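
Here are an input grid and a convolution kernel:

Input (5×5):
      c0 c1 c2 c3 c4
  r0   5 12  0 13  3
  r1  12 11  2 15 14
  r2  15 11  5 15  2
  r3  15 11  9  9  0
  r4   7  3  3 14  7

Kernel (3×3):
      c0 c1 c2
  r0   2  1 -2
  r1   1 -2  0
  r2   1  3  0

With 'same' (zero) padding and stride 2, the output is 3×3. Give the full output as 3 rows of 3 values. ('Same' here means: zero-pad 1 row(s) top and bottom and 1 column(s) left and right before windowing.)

Output[0,0]: The receptive field on the zero-padded input at this output position is [0 0 0 / 0 5 12 / 0 12 11]. Elementwise product with the kernel and sum: 0·2 + 0·1 + 0·-2 + 0·1 + 5·-2 + 0·1 + 12·3.
Output[0,1]: The receptive field on the zero-padded input at this output position is [0 0 0 / 12 0 13 / 11 2 15]. Elementwise product with the kernel and sum: 0·2 + 0·1 + 0·-2 + 12·1 + 0·-2 + 11·1 + 2·3.

26 29 64
5 33 64
-21 10 18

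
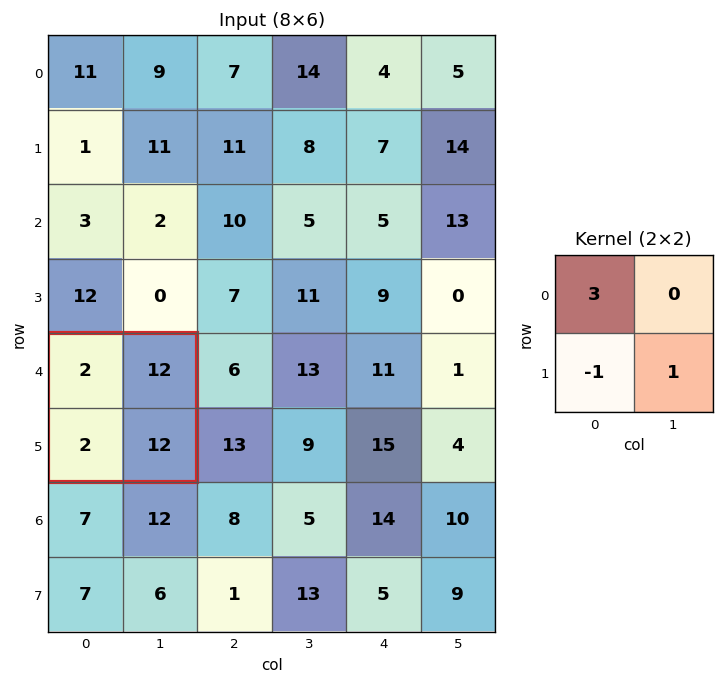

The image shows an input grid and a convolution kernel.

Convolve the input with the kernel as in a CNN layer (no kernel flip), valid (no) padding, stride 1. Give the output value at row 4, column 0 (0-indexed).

16

The receptive field on the input at this output position is [2 12 / 2 12]. Elementwise product with the kernel and sum: 2·3 + 2·-1 + 12·1.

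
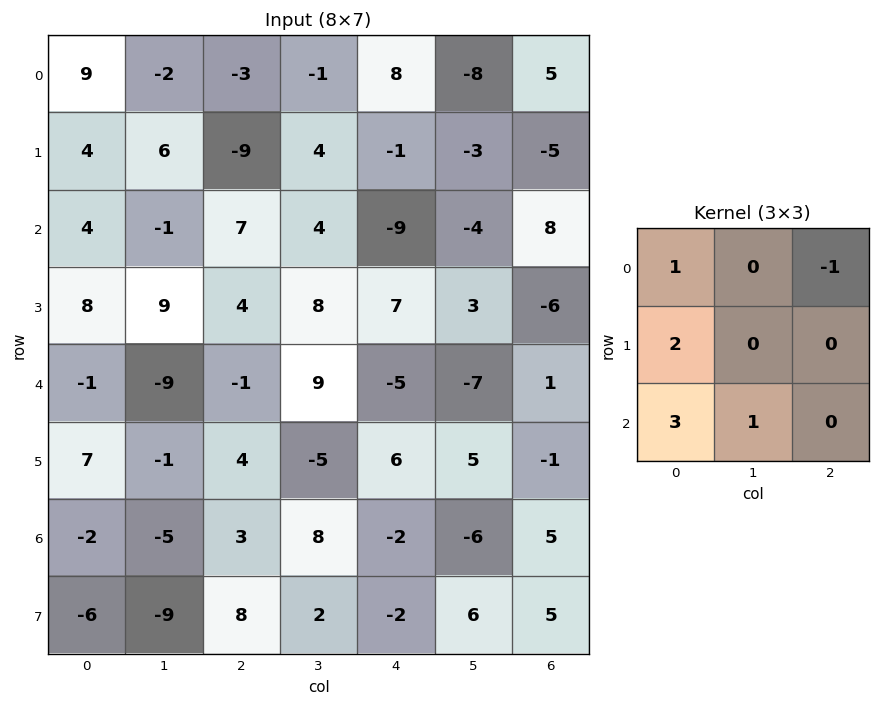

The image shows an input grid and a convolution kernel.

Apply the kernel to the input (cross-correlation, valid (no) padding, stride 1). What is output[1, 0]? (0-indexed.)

54

The receptive field on the input at this output position is [4 6 -9 / 4 -1 7 / 8 9 4]. Elementwise product with the kernel and sum: 4·1 + -9·-1 + 4·2 + 8·3 + 9·1.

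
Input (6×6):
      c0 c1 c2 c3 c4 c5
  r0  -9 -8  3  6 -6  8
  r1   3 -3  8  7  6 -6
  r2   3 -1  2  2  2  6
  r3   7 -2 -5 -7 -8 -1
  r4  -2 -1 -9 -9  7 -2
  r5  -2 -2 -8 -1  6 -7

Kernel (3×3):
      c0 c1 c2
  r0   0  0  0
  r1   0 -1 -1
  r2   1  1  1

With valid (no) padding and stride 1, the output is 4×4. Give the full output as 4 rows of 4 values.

Output[0,0]: The receptive field on the input at this output position is [-9 -8 3 / 3 -3 8 / 3 -1 2]. Elementwise product with the kernel and sum: -3·-1 + 8·-1 + 3·1 + -1·1 + 2·1.
Output[0,1]: The receptive field on the input at this output position is [-8 3 6 / -3 8 7 / -1 2 2]. Elementwise product with the kernel and sum: 8·-1 + 7·-1 + -1·1 + 2·1 + 2·1.

-1 -12 -7 10
-1 -18 -24 -24
-5 -7 4 5
-2 7 -1 -7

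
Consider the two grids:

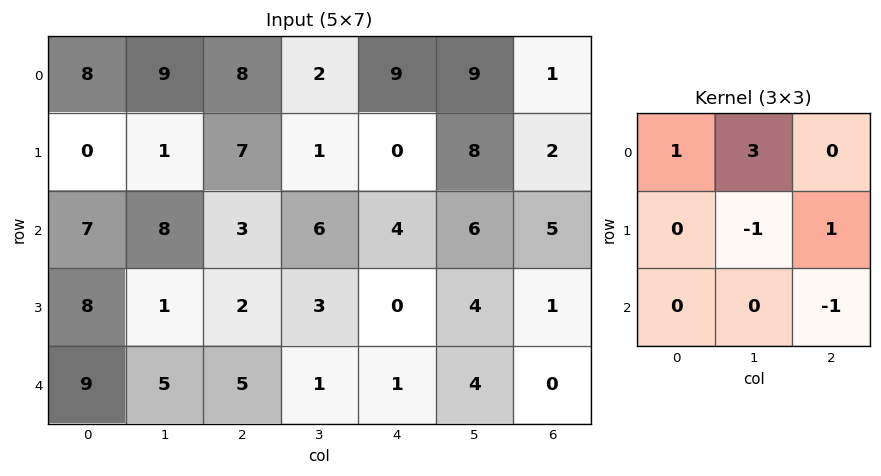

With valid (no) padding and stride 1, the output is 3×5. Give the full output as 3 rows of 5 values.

Output[0,0]: The receptive field on the input at this output position is [8 9 8 / 0 1 7 / 7 8 3]. Elementwise product with the kernel and sum: 8·1 + 9·3 + 1·-1 + 7·1 + 3·-1.
Output[0,1]: The receptive field on the input at this output position is [9 8 2 / 1 7 1 / 8 3 6]. Elementwise product with the kernel and sum: 9·1 + 8·3 + 7·-1 + 1·1 + 6·-1.

38 21 9 31 25
-4 22 8 -1 22
27 17 17 18 19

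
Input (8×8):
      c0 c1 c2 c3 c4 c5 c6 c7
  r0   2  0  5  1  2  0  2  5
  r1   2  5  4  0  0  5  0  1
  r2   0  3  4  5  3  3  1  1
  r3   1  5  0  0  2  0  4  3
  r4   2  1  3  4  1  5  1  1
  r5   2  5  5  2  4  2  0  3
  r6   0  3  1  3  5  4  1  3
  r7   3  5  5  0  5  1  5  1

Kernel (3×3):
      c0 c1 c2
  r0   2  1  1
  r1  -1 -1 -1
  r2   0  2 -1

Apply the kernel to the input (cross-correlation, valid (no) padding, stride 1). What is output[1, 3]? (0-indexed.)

-2

The receptive field on the input at this output position is [0 0 5 / 5 3 3 / 0 2 0]. Elementwise product with the kernel and sum: 0·2 + 0·1 + 5·1 + 5·-1 + 3·-1 + 3·-1 + 2·2 + 0·-1.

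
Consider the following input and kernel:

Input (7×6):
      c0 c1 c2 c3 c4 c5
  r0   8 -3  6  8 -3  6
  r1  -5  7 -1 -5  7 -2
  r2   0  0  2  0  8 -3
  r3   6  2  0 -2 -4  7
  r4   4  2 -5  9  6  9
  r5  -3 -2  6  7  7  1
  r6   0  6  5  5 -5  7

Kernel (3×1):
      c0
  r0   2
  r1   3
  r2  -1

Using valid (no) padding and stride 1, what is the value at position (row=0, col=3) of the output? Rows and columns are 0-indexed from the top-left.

1

The receptive field on the input at this output position is [8 / -5 / 0]. Elementwise product with the kernel and sum: 8·2 + -5·3 + 0·-1.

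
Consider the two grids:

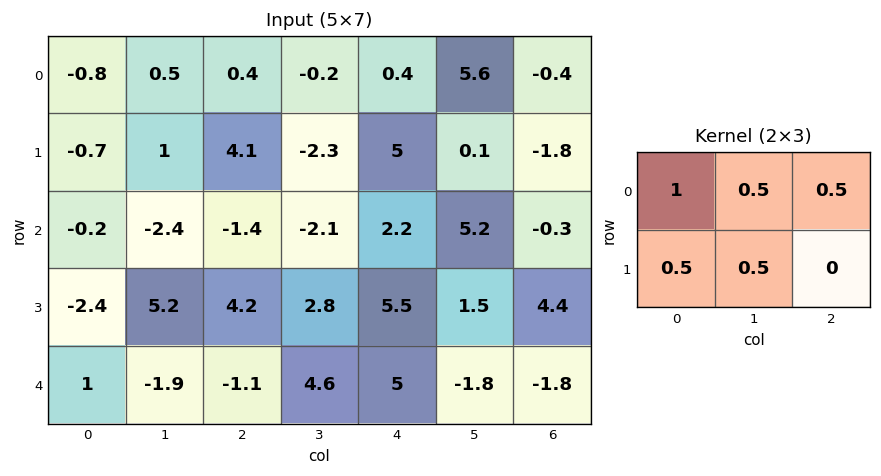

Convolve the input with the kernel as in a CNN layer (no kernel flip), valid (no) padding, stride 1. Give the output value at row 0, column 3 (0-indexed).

The receptive field on the input at this output position is [-0.2 0.4 5.6 / -2.3 5 0.1]. Elementwise product with the kernel and sum: -0.2·1 + 0.4·0.5 + 5.6·0.5 + -2.3·0.5 + 5·0.5.

4.15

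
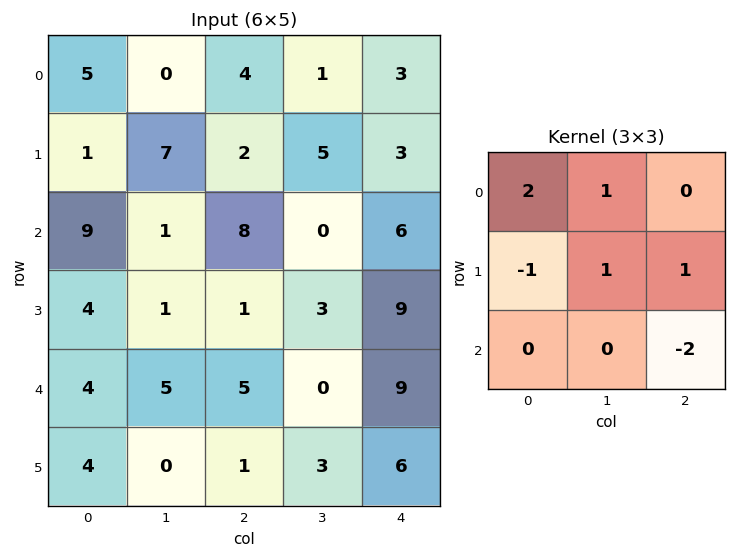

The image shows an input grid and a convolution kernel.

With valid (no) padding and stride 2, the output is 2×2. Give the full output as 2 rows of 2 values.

Output[0,0]: The receptive field on the input at this output position is [5 0 4 / 1 7 2 / 9 1 8]. Elementwise product with the kernel and sum: 5·2 + 0·1 + 1·-1 + 7·1 + 2·1 + 8·-2.

2 3
7 9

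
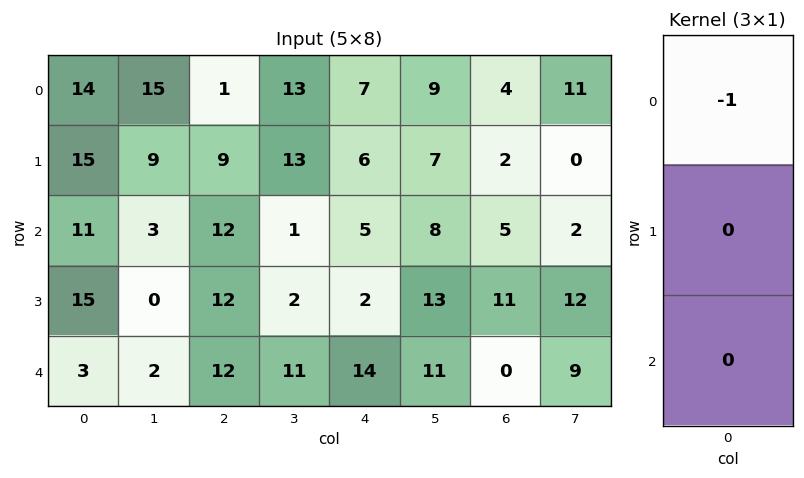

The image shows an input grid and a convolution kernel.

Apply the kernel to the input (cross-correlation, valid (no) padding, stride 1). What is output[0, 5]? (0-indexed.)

The receptive field on the input at this output position is [9 / 7 / 8]. Elementwise product with the kernel and sum: 9·-1.

-9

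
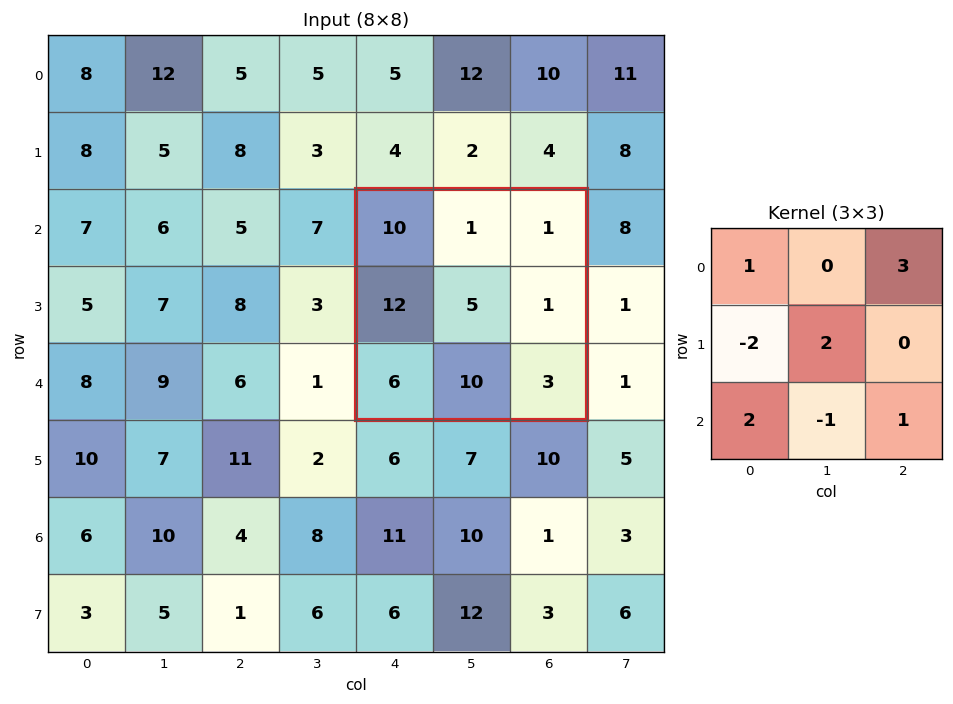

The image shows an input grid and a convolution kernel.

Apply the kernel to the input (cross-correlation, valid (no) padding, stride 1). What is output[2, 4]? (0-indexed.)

4

The receptive field on the input at this output position is [10 1 1 / 12 5 1 / 6 10 3]. Elementwise product with the kernel and sum: 10·1 + 1·3 + 12·-2 + 5·2 + 6·2 + 10·-1 + 3·1.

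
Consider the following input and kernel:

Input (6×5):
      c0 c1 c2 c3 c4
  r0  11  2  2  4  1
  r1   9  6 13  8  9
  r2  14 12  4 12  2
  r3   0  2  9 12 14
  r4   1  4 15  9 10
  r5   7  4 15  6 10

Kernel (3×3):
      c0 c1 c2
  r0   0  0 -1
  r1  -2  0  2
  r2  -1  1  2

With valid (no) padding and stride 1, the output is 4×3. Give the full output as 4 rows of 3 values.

Output[0,0]: The receptive field on the input at this output position is [11 2 2 / 9 6 13 / 14 12 4]. Elementwise product with the kernel and sum: 2·-1 + 9·-2 + 13·2 + 14·-1 + 12·1 + 4·2.

12 16 3
-13 23 18
47 37 22
46 21 -13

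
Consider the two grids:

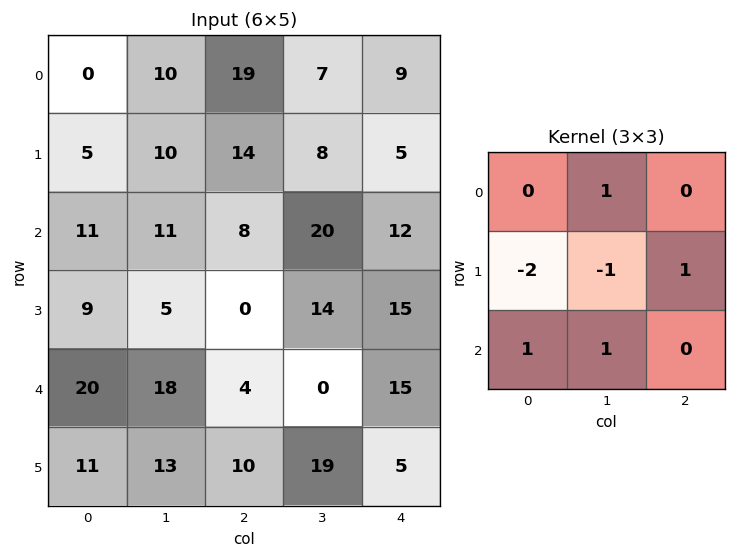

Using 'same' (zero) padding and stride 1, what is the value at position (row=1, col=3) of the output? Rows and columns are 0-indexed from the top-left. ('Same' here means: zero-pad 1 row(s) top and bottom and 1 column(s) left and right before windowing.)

The receptive field on the zero-padded input at this output position is [19 7 9 / 14 8 5 / 8 20 12]. Elementwise product with the kernel and sum: 7·1 + 14·-2 + 8·-1 + 5·1 + 8·1 + 20·1.

4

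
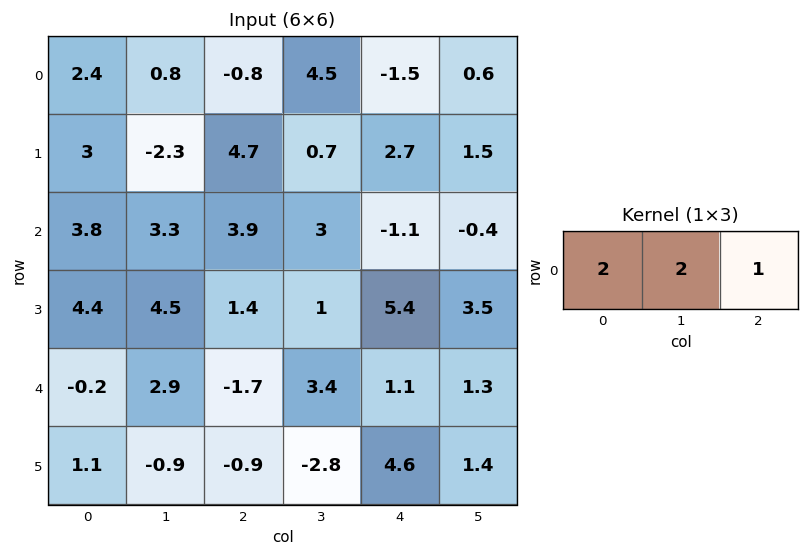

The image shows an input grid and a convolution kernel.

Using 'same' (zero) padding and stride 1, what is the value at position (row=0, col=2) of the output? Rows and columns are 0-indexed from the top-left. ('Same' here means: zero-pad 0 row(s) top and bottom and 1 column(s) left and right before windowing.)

The receptive field on the zero-padded input at this output position is [0.8 -0.8 4.5]. Elementwise product with the kernel and sum: 0.8·2 + -0.8·2 + 4.5·1.

4.5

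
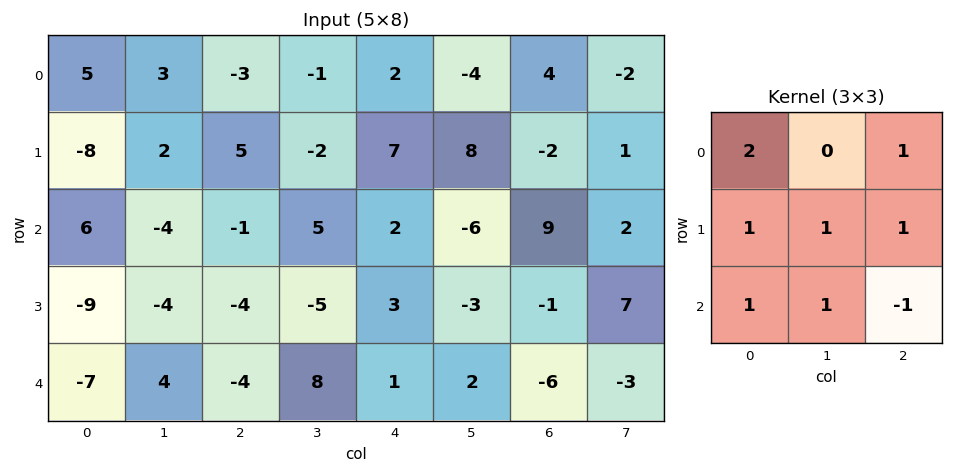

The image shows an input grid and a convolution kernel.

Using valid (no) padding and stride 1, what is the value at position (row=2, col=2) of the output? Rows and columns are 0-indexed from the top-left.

-3

The receptive field on the input at this output position is [-1 5 2 / -4 -5 3 / -4 8 1]. Elementwise product with the kernel and sum: -1·2 + 2·1 + -4·1 + -5·1 + 3·1 + -4·1 + 8·1 + 1·-1.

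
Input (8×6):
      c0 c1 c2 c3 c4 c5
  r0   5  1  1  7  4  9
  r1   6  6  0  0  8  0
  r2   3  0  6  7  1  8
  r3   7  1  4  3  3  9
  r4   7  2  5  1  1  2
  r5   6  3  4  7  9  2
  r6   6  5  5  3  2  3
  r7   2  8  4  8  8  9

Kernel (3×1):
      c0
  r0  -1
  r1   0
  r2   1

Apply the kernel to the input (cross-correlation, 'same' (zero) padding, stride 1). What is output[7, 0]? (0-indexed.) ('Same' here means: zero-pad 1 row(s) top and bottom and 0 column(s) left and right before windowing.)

The receptive field on the zero-padded input at this output position is [6 / 2 / 0]. Elementwise product with the kernel and sum: 6·-1 + 0·1.

-6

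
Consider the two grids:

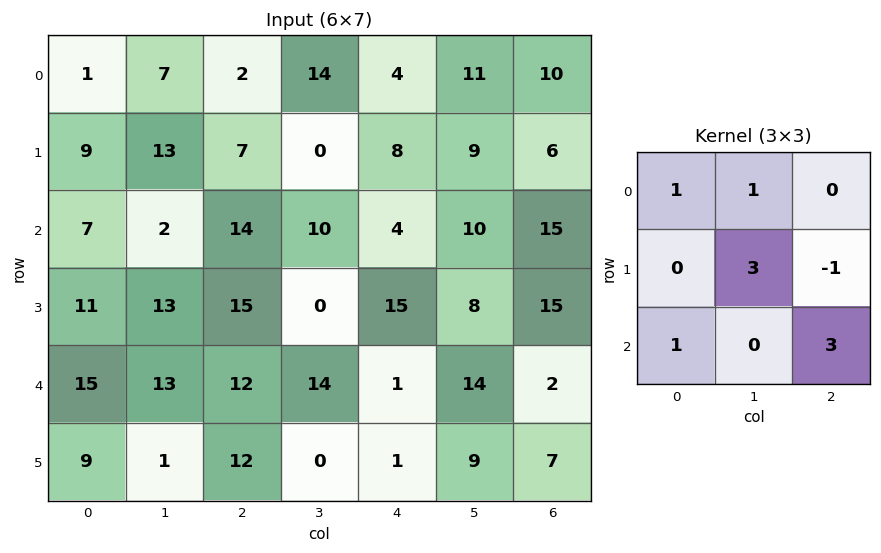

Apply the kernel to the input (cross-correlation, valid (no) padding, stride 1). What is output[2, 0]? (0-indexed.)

The receptive field on the input at this output position is [7 2 14 / 11 13 15 / 15 13 12]. Elementwise product with the kernel and sum: 7·1 + 2·1 + 13·3 + 15·-1 + 15·1 + 12·3.

84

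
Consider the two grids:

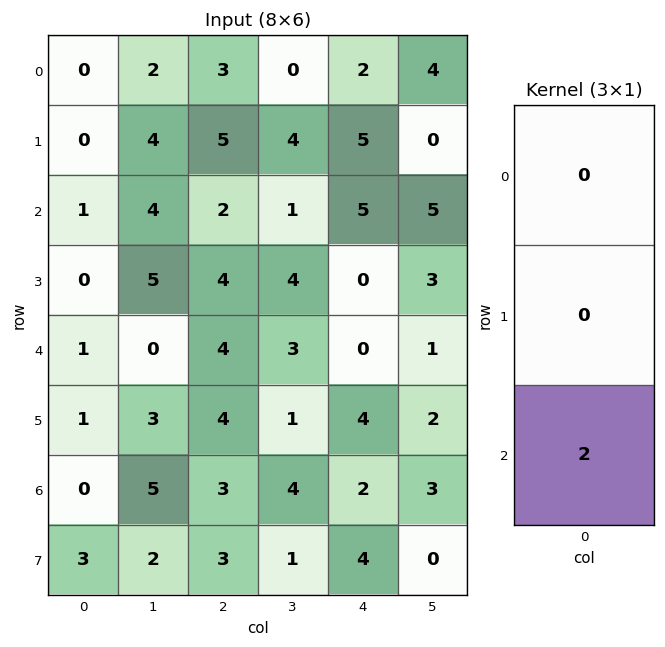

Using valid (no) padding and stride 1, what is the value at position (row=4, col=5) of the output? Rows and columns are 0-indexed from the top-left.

6

The receptive field on the input at this output position is [1 / 2 / 3]. Elementwise product with the kernel and sum: 3·2.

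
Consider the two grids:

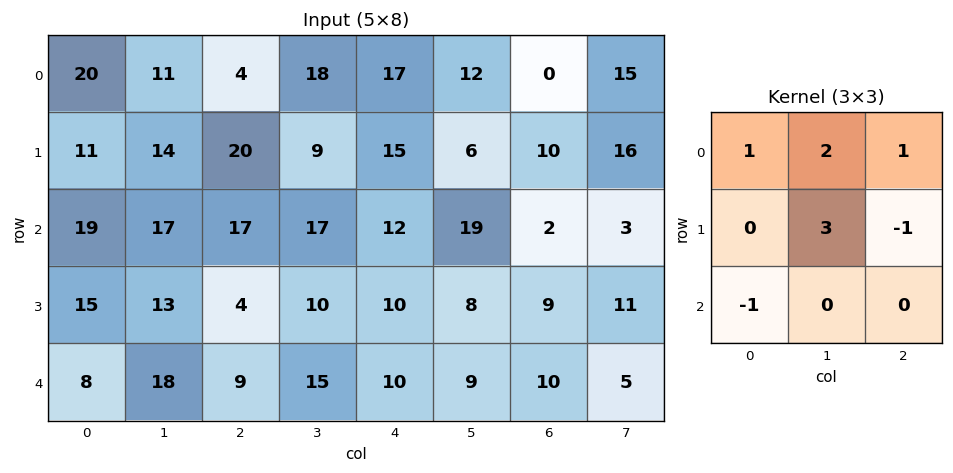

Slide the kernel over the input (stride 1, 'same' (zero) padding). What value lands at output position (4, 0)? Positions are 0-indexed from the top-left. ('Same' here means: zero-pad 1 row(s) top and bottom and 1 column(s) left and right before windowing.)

49

The receptive field on the zero-padded input at this output position is [0 15 13 / 0 8 18 / 0 0 0]. Elementwise product with the kernel and sum: 0·1 + 15·2 + 13·1 + 8·3 + 18·-1 + 0·-1.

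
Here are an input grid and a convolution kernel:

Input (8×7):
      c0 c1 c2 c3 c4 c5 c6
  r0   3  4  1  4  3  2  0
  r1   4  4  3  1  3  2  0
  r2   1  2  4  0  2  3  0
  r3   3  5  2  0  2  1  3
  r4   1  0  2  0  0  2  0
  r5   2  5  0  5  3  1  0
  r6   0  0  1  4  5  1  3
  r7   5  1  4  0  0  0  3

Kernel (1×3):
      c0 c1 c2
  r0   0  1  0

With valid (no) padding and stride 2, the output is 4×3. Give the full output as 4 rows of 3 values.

Output[0,0]: The receptive field on the input at this output position is [3 4 1]. Elementwise product with the kernel and sum: 4·1.
Output[0,1]: The receptive field on the input at this output position is [1 4 3]. Elementwise product with the kernel and sum: 4·1.

4 4 2
2 0 3
0 0 2
0 4 1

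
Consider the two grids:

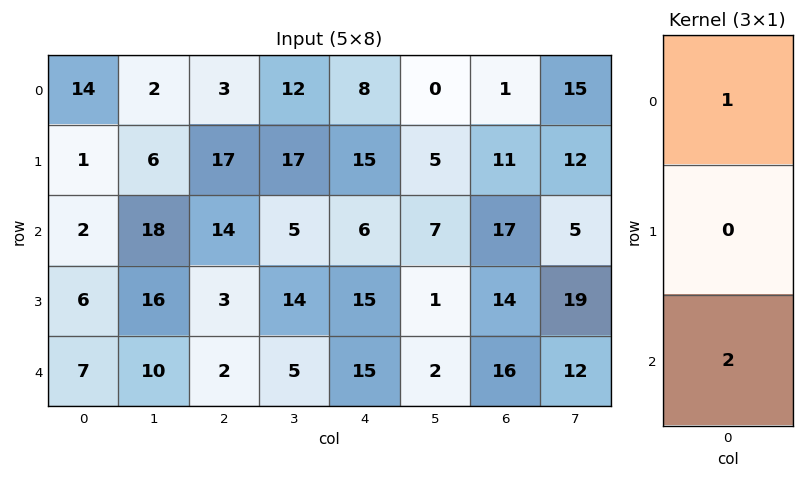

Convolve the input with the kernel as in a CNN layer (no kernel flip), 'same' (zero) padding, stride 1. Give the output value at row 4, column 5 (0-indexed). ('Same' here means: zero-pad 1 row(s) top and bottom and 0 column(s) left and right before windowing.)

1

The receptive field on the zero-padded input at this output position is [1 / 2 / 0]. Elementwise product with the kernel and sum: 1·1 + 0·2.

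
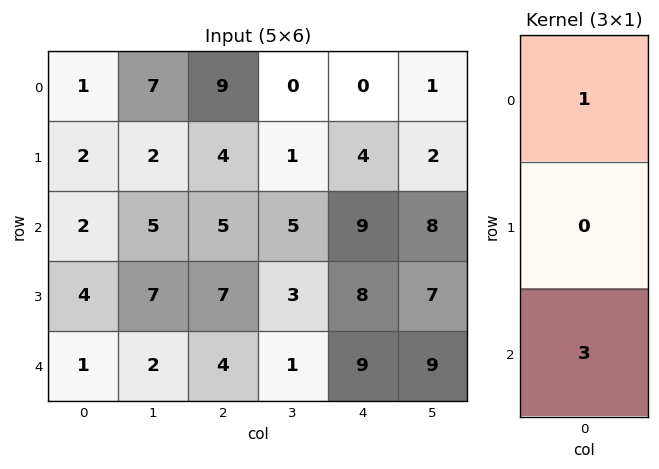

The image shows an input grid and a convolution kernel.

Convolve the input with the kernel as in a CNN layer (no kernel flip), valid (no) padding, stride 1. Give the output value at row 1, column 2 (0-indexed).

The receptive field on the input at this output position is [4 / 5 / 7]. Elementwise product with the kernel and sum: 4·1 + 7·3.

25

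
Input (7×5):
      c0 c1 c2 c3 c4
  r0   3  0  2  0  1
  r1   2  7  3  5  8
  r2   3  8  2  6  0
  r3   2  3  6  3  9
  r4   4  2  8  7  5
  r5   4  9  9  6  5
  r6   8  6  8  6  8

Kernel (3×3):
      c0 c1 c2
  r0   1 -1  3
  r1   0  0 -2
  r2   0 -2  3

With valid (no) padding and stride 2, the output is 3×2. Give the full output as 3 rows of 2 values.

Output[0,0]: The receptive field on the input at this output position is [3 0 2 / 2 7 3 / 3 8 2]. Elementwise product with the kernel and sum: 3·1 + 0·-1 + 2·3 + 3·-2 + 8·-2 + 2·3.
Output[0,1]: The receptive field on the input at this output position is [2 0 1 / 3 5 8 / 2 6 0]. Elementwise product with the kernel and sum: 2·1 + 0·-1 + 1·3 + 8·-2 + 6·-2 + 0·3.

-7 -23
9 -21
20 18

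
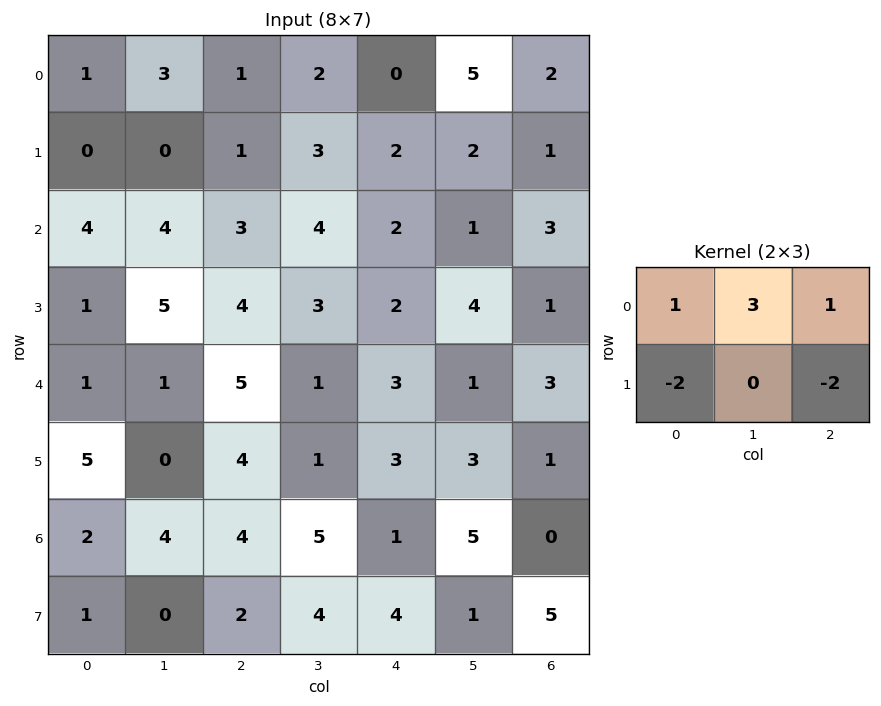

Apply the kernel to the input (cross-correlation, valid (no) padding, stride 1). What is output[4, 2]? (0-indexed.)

The receptive field on the input at this output position is [5 1 3 / 4 1 3]. Elementwise product with the kernel and sum: 5·1 + 1·3 + 3·1 + 4·-2 + 3·-2.

-3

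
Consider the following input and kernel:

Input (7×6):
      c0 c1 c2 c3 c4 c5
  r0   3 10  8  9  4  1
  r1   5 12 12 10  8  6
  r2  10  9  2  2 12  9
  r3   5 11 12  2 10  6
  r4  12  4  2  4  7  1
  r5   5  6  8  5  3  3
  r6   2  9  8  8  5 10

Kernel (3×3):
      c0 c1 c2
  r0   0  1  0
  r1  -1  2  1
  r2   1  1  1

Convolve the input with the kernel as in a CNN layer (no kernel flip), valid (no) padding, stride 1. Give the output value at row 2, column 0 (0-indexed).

56

The receptive field on the input at this output position is [10 9 2 / 5 11 12 / 12 4 2]. Elementwise product with the kernel and sum: 9·1 + 5·-1 + 11·2 + 12·1 + 12·1 + 4·1 + 2·1.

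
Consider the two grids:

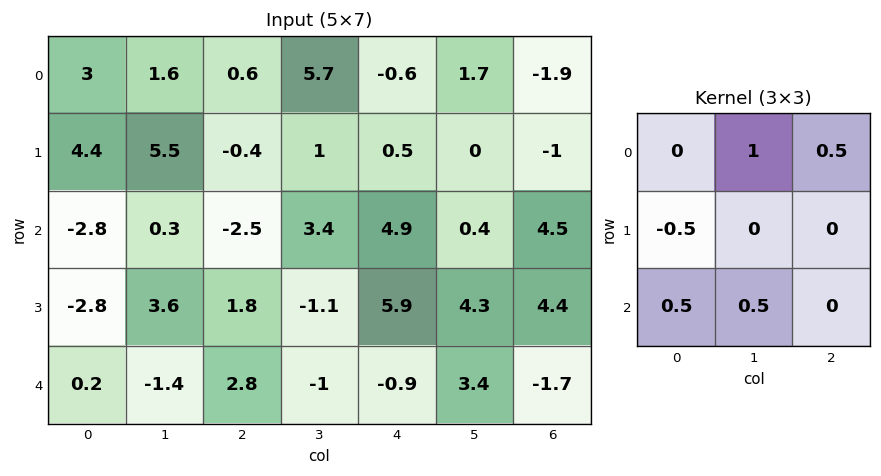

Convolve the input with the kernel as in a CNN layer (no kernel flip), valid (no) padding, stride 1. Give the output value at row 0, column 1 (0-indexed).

-0.4

The receptive field on the input at this output position is [1.6 0.6 5.7 / 5.5 -0.4 1 / 0.3 -2.5 3.4]. Elementwise product with the kernel and sum: 0.6·1 + 5.7·0.5 + 5.5·-0.5 + 0.3·0.5 + -2.5·0.5.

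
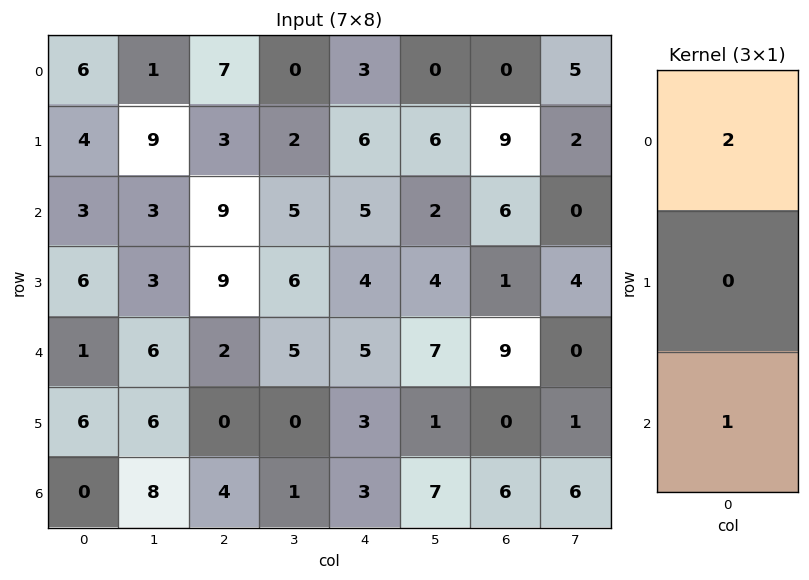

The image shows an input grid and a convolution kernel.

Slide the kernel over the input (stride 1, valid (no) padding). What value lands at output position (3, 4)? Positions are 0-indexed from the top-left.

11

The receptive field on the input at this output position is [4 / 5 / 3]. Elementwise product with the kernel and sum: 4·2 + 3·1.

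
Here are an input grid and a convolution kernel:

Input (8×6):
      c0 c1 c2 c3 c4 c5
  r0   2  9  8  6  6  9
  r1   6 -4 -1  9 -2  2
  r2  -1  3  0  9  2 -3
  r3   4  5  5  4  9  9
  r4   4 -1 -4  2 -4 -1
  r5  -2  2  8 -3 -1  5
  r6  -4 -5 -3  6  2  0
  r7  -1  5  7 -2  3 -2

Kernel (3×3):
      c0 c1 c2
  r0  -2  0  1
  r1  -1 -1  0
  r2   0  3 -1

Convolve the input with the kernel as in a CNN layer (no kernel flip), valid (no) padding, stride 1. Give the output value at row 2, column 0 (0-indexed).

-6

The receptive field on the input at this output position is [-1 3 0 / 4 5 5 / 4 -1 -4]. Elementwise product with the kernel and sum: -1·-2 + 0·1 + 4·-1 + 5·-1 + -1·3 + -4·-1.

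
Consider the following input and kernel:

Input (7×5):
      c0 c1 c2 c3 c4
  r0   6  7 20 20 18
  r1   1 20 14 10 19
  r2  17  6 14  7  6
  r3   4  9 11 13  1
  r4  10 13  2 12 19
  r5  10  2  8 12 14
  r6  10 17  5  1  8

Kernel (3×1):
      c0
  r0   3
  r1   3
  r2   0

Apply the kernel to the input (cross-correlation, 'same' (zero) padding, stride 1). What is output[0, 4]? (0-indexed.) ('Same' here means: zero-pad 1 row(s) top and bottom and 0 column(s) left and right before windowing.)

The receptive field on the zero-padded input at this output position is [0 / 18 / 19]. Elementwise product with the kernel and sum: 0·3 + 18·3.

54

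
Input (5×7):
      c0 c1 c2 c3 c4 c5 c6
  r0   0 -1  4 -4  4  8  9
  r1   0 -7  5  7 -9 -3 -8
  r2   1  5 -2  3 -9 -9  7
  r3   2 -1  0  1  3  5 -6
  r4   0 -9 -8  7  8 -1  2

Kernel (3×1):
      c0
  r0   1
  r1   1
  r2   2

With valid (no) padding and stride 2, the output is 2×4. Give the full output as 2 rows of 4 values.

Output[0,0]: The receptive field on the input at this output position is [0 / 0 / 1]. Elementwise product with the kernel and sum: 0·1 + 0·1 + 1·2.

2 5 -23 15
3 -18 10 5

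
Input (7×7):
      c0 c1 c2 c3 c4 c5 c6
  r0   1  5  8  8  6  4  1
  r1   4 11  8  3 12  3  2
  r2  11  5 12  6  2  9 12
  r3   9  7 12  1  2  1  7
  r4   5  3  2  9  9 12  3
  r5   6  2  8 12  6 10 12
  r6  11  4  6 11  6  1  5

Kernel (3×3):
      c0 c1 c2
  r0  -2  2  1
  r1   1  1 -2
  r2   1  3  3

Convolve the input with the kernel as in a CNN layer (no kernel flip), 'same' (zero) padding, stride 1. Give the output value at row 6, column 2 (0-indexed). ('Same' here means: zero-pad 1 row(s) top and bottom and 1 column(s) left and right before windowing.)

12

The receptive field on the zero-padded input at this output position is [2 8 12 / 4 6 11 / 0 0 0]. Elementwise product with the kernel and sum: 2·-2 + 8·2 + 12·1 + 4·1 + 6·1 + 11·-2 + 0·1 + 0·3 + 0·3.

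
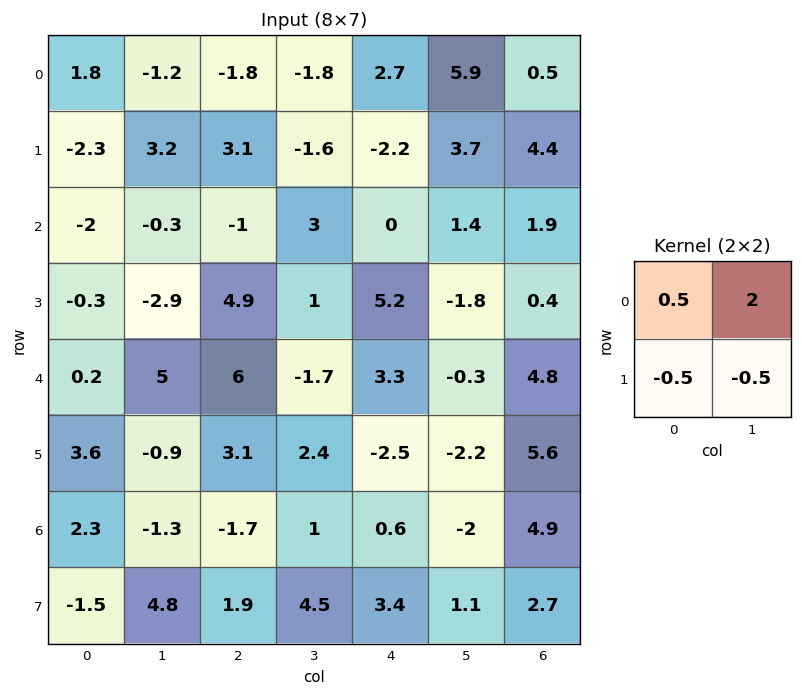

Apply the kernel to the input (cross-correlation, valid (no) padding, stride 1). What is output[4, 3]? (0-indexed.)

The receptive field on the input at this output position is [-1.7 3.3 / 2.4 -2.5]. Elementwise product with the kernel and sum: -1.7·0.5 + 3.3·2 + 2.4·-0.5 + -2.5·-0.5.

5.8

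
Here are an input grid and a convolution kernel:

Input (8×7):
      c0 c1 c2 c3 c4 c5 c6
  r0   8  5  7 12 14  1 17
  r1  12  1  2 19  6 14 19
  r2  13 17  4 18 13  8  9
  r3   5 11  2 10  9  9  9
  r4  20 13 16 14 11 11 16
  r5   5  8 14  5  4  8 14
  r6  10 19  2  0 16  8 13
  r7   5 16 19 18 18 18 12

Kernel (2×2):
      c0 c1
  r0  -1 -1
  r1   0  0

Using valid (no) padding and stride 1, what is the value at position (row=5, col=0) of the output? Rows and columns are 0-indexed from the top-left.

The receptive field on the input at this output position is [5 8 / 10 19]. Elementwise product with the kernel and sum: 5·-1 + 8·-1.

-13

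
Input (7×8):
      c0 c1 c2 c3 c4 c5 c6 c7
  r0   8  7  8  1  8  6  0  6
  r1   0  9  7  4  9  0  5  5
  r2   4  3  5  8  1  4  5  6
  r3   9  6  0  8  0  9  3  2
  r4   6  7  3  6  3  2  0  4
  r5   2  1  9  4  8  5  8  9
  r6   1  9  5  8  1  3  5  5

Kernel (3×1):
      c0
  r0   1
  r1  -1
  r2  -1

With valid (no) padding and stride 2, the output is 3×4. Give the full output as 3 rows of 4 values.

4 -4 -2 -10
-11 2 -2 2
3 -11 -6 -13

Output[0,0]: The receptive field on the input at this output position is [8 / 0 / 4]. Elementwise product with the kernel and sum: 8·1 + 0·-1 + 4·-1.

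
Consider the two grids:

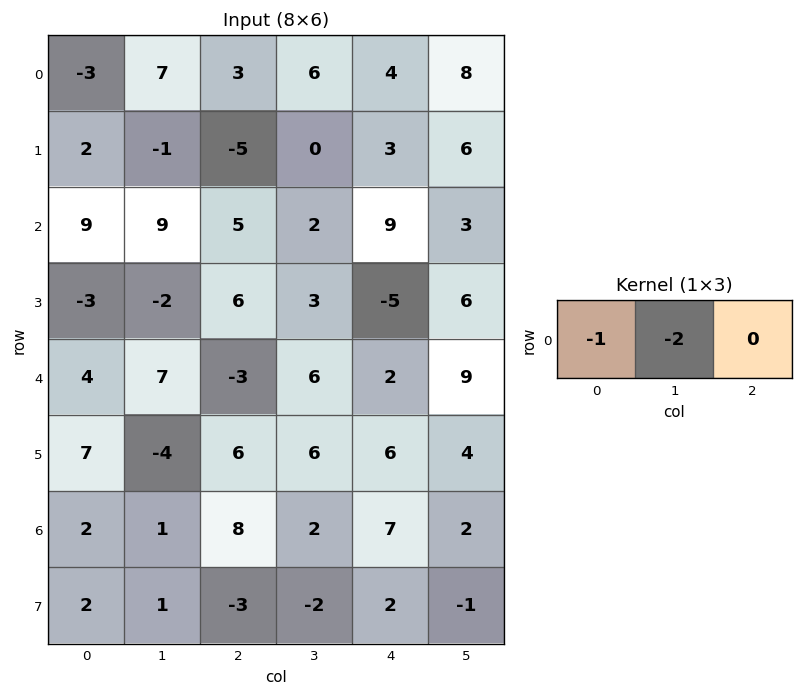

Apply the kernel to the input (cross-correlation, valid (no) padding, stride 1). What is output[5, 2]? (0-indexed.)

-18

The receptive field on the input at this output position is [6 6 6]. Elementwise product with the kernel and sum: 6·-1 + 6·-2.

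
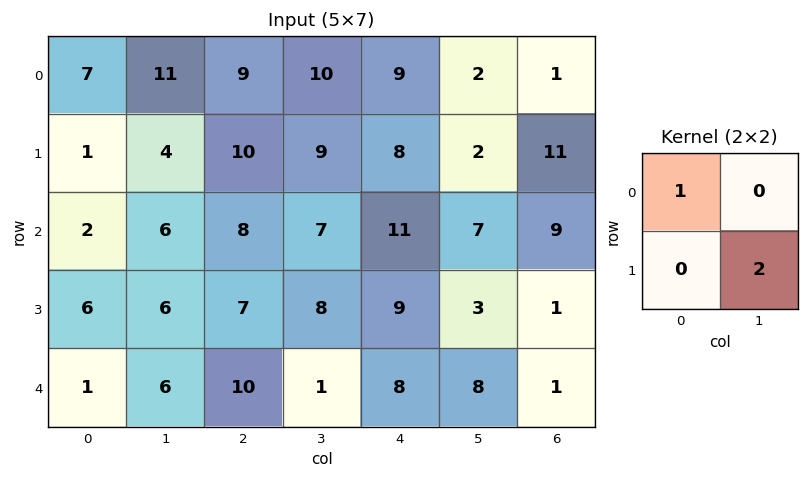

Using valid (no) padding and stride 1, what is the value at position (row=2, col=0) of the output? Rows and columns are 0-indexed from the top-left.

The receptive field on the input at this output position is [2 6 / 6 6]. Elementwise product with the kernel and sum: 2·1 + 6·2.

14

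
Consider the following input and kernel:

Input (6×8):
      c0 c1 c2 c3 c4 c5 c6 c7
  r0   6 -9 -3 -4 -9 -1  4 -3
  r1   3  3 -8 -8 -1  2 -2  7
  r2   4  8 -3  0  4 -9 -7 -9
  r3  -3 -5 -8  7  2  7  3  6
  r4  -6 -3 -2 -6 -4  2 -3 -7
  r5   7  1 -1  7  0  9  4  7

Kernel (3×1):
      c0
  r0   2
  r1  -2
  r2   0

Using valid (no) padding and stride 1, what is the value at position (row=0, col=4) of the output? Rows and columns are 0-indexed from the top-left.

-16

The receptive field on the input at this output position is [-9 / -1 / 4]. Elementwise product with the kernel and sum: -9·2 + -1·-2.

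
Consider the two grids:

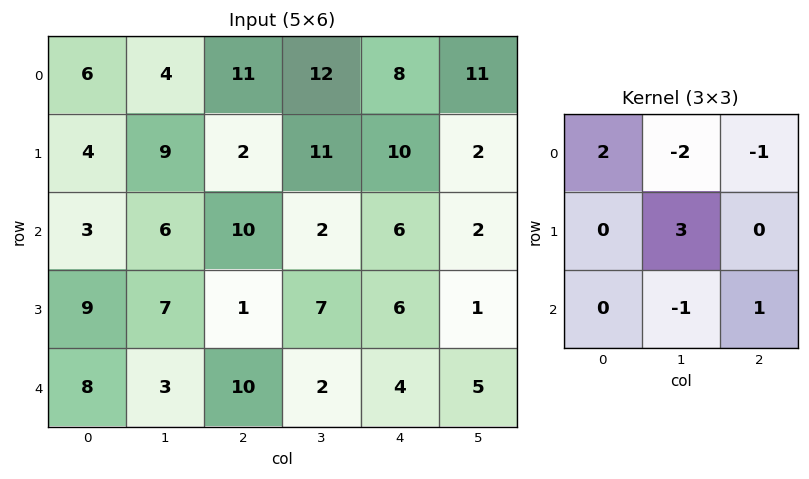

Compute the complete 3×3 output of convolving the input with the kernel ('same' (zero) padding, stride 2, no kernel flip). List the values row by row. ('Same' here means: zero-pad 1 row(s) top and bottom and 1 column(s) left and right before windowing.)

Output[0,0]: The receptive field on the zero-padded input at this output position is [0 0 0 / 0 6 4 / 0 4 9]. Elementwise product with the kernel and sum: 0·2 + 0·-2 + 0·-1 + 6·3 + 4·-1 + 9·1.

23 42 16
-10 39 13
-1 35 13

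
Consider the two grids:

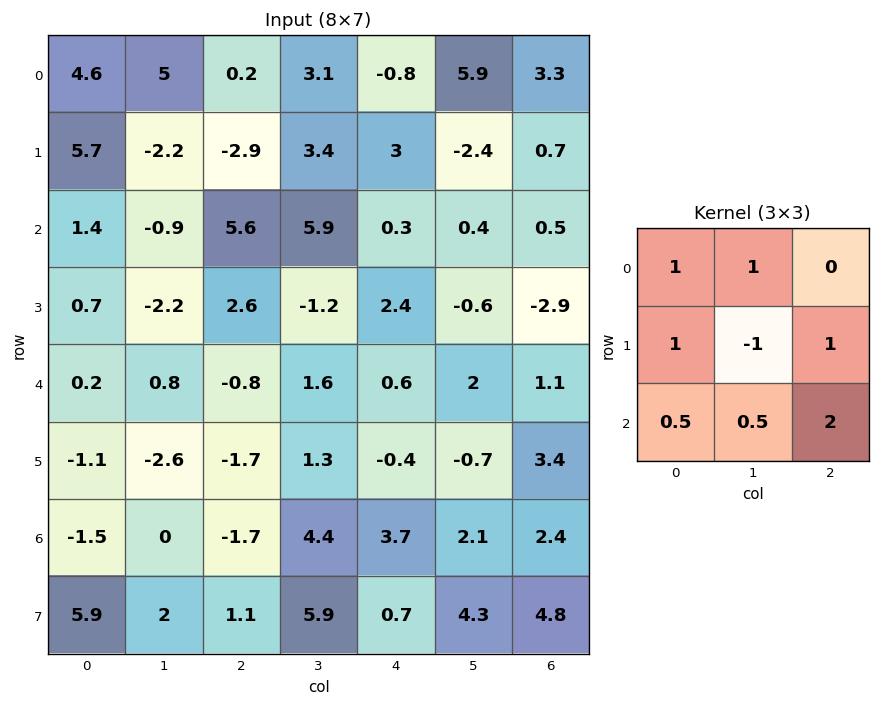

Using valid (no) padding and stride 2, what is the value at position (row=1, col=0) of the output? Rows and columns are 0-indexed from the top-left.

The receptive field on the input at this output position is [1.4 -0.9 5.6 / 0.7 -2.2 2.6 / 0.2 0.8 -0.8]. Elementwise product with the kernel and sum: 1.4·1 + -0.9·1 + 0.7·1 + -2.2·-1 + 2.6·1 + 0.2·0.5 + 0.8·0.5 + -0.8·2.

4.9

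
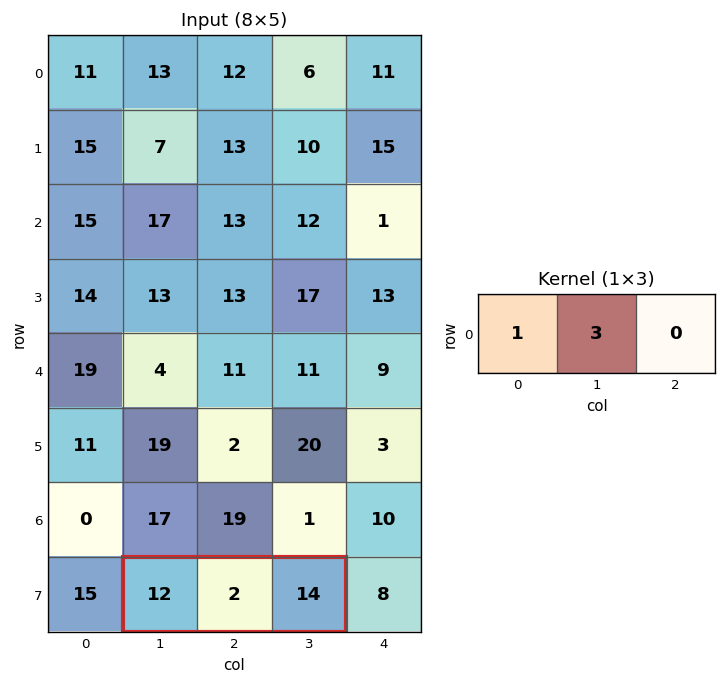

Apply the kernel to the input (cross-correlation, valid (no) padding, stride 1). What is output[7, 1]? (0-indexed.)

18

The receptive field on the input at this output position is [12 2 14]. Elementwise product with the kernel and sum: 12·1 + 2·3.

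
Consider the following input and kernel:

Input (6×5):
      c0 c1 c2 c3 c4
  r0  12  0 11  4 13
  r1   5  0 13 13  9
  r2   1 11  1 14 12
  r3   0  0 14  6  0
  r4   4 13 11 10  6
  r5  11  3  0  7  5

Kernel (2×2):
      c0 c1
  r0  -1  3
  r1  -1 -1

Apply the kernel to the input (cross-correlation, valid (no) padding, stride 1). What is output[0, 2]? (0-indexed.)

The receptive field on the input at this output position is [11 4 / 13 13]. Elementwise product with the kernel and sum: 11·-1 + 4·3 + 13·-1 + 13·-1.

-25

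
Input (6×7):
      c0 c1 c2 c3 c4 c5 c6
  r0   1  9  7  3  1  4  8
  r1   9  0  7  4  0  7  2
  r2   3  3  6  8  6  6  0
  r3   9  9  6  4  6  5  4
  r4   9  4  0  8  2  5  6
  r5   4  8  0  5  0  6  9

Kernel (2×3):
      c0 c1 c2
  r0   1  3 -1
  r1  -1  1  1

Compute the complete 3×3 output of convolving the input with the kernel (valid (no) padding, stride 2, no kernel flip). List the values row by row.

19 12 14
12 28 27
25 27 26

Output[0,0]: The receptive field on the input at this output position is [1 9 7 / 9 0 7]. Elementwise product with the kernel and sum: 1·1 + 9·3 + 7·-1 + 9·-1 + 0·1 + 7·1.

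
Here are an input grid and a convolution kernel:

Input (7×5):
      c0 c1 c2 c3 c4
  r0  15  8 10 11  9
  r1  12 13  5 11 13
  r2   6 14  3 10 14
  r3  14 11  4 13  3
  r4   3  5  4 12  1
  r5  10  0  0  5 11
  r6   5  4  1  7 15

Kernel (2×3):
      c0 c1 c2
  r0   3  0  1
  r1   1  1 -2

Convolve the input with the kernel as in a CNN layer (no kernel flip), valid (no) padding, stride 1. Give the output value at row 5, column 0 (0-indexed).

37

The receptive field on the input at this output position is [10 0 0 / 5 4 1]. Elementwise product with the kernel and sum: 10·3 + 0·1 + 5·1 + 4·1 + 1·-2.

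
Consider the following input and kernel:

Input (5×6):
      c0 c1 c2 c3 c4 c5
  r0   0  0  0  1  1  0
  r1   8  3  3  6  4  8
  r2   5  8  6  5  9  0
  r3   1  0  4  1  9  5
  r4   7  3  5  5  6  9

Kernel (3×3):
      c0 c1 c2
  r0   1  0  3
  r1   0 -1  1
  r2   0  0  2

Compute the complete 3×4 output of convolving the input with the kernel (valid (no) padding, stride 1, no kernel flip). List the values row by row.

12 16 19 5
23 22 37 31
37 30 53 19

Output[0,0]: The receptive field on the input at this output position is [0 0 0 / 8 3 3 / 5 8 6]. Elementwise product with the kernel and sum: 0·1 + 0·3 + 3·-1 + 3·1 + 6·2.
Output[0,1]: The receptive field on the input at this output position is [0 0 1 / 3 3 6 / 8 6 5]. Elementwise product with the kernel and sum: 0·1 + 1·3 + 3·-1 + 6·1 + 5·2.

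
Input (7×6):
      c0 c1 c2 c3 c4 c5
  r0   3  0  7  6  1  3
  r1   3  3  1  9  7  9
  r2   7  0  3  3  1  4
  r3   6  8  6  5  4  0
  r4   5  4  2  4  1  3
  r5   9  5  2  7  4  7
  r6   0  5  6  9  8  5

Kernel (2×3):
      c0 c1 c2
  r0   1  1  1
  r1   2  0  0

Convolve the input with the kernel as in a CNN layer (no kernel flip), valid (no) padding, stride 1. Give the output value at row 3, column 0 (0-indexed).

30

The receptive field on the input at this output position is [6 8 6 / 5 4 2]. Elementwise product with the kernel and sum: 6·1 + 8·1 + 6·1 + 5·2.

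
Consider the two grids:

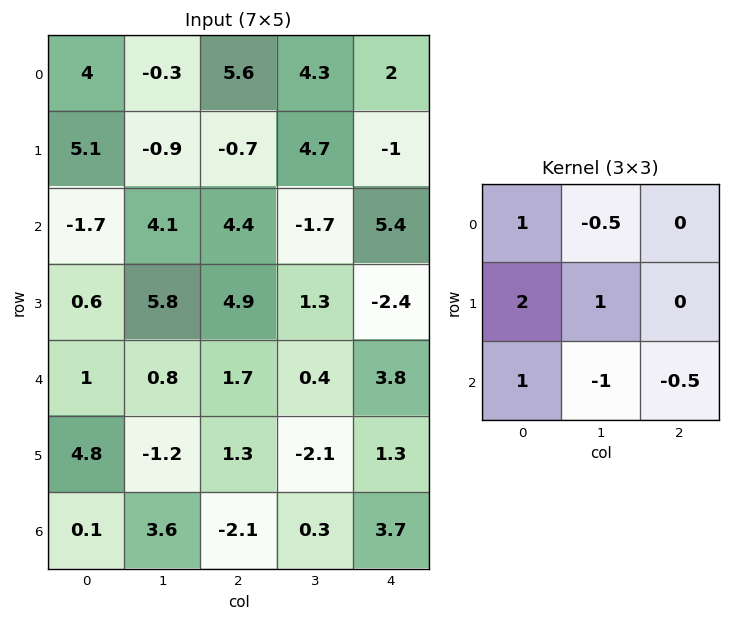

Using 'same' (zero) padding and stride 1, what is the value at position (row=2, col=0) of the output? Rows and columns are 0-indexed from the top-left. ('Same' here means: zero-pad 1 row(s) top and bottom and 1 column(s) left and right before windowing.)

-7.75

The receptive field on the zero-padded input at this output position is [0 5.1 -0.9 / 0 -1.7 4.1 / 0 0.6 5.8]. Elementwise product with the kernel and sum: 0·1 + 5.1·-0.5 + 0·2 + -1.7·1 + 0·1 + 0.6·-1 + 5.8·-0.5.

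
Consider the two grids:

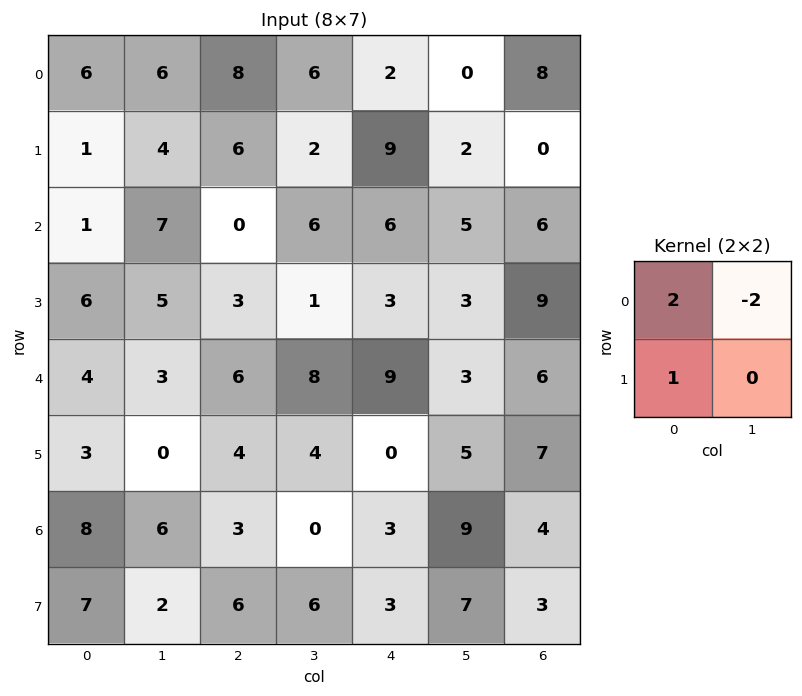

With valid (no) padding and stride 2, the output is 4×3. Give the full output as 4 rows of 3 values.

Output[0,0]: The receptive field on the input at this output position is [6 6 / 1 4]. Elementwise product with the kernel and sum: 6·2 + 6·-2 + 1·1.

1 10 13
-6 -9 5
5 0 12
11 12 -9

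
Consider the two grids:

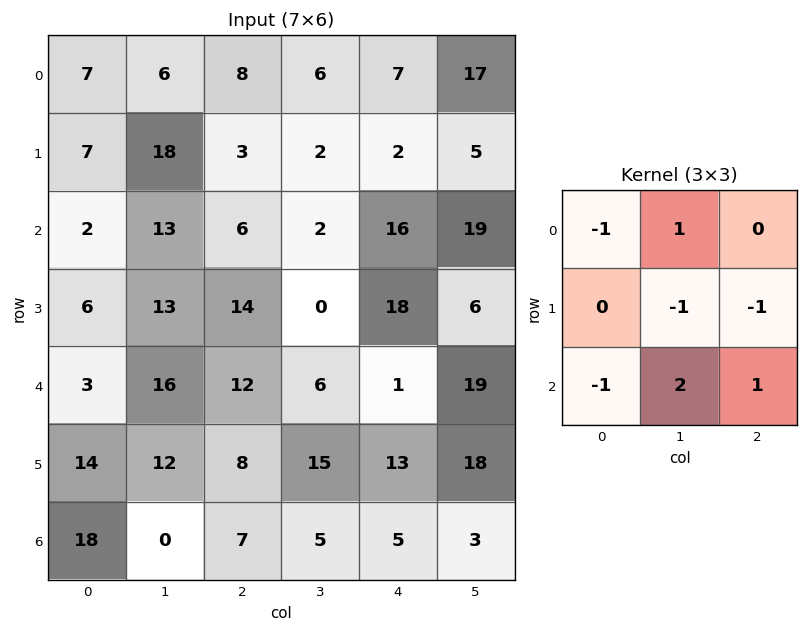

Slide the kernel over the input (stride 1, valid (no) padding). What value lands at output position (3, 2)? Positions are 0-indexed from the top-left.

14

The receptive field on the input at this output position is [14 0 18 / 12 6 1 / 8 15 13]. Elementwise product with the kernel and sum: 14·-1 + 0·1 + 6·-1 + 1·-1 + 8·-1 + 15·2 + 13·1.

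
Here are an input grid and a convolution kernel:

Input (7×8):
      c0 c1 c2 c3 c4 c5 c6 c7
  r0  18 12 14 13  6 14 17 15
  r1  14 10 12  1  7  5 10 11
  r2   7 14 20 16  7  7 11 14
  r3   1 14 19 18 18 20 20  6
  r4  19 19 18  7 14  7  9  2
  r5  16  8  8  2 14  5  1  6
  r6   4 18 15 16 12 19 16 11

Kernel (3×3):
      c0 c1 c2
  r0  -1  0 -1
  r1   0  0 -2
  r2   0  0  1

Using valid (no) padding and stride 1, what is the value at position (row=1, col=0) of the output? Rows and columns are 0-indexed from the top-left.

The receptive field on the input at this output position is [14 10 12 / 7 14 20 / 1 14 19]. Elementwise product with the kernel and sum: 14·-1 + 12·-1 + 20·-2 + 19·1.

-47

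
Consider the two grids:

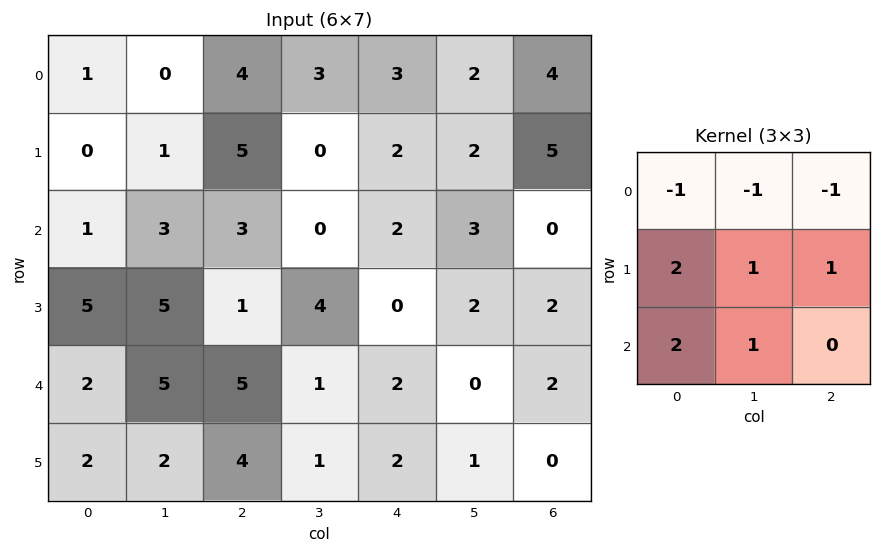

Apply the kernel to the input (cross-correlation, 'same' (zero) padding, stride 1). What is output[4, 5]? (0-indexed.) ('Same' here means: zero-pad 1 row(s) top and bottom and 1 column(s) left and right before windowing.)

7

The receptive field on the zero-padded input at this output position is [0 2 2 / 2 0 2 / 2 1 0]. Elementwise product with the kernel and sum: 0·-1 + 2·-1 + 2·-1 + 2·2 + 0·1 + 2·1 + 2·2 + 1·1.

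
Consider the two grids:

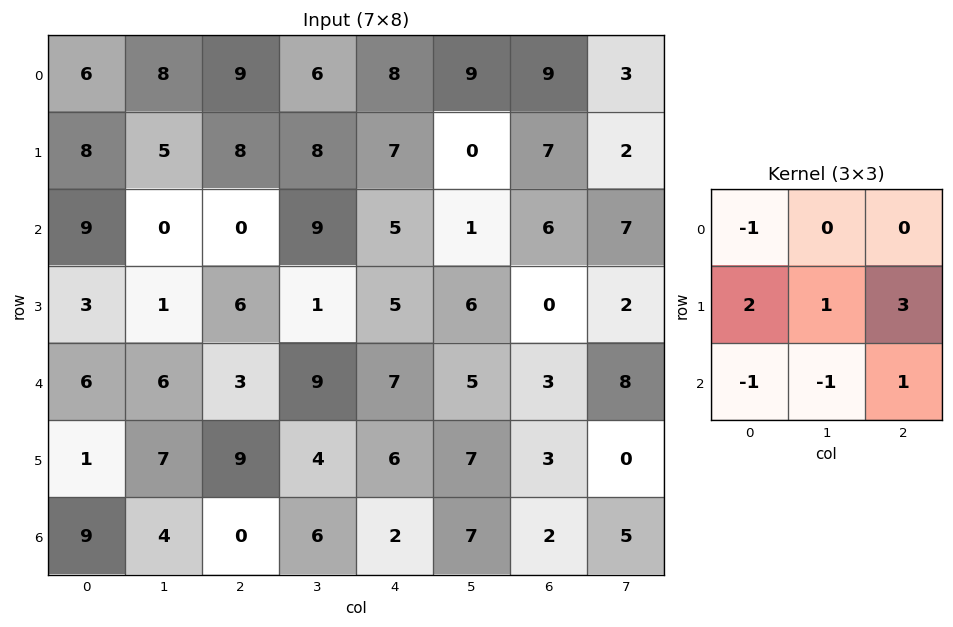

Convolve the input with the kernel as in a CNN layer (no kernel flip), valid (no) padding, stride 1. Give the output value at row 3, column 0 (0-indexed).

The receptive field on the input at this output position is [3 1 6 / 6 6 3 / 1 7 9]. Elementwise product with the kernel and sum: 3·-1 + 6·2 + 6·1 + 3·3 + 1·-1 + 7·-1 + 9·1.

25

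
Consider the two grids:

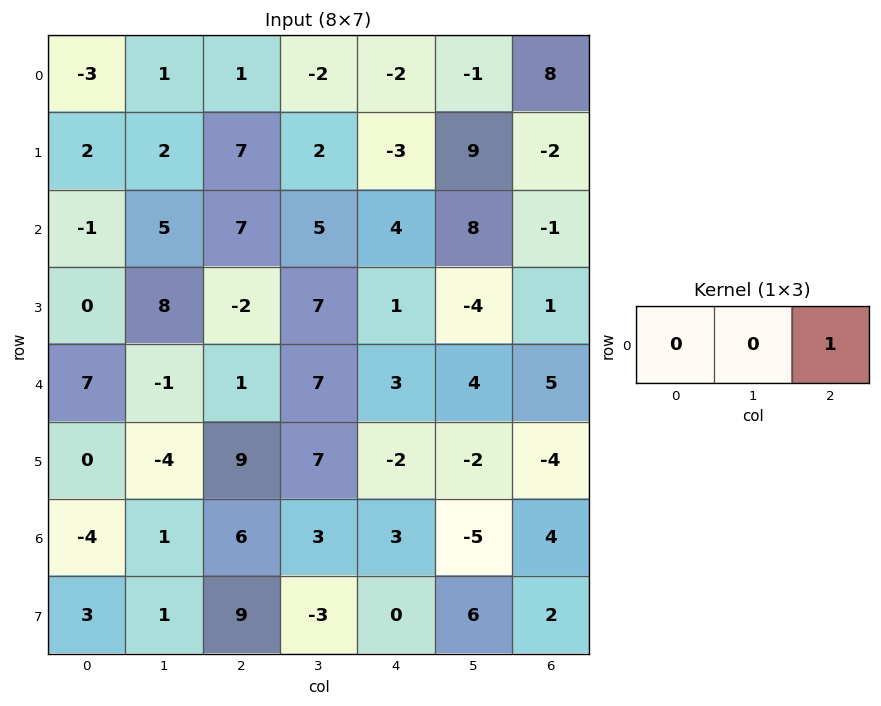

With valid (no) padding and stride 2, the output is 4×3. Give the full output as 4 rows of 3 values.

1 -2 8
7 4 -1
1 3 5
6 3 4

Output[0,0]: The receptive field on the input at this output position is [-3 1 1]. Elementwise product with the kernel and sum: 1·1.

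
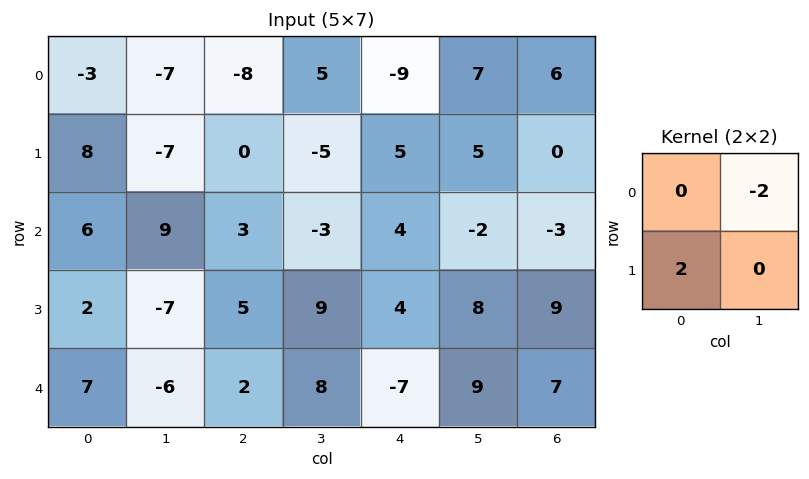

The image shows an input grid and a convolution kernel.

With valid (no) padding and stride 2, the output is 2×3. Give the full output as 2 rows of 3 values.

30 -10 -4
-14 16 12

Output[0,0]: The receptive field on the input at this output position is [-3 -7 / 8 -7]. Elementwise product with the kernel and sum: -7·-2 + 8·2.
Output[0,1]: The receptive field on the input at this output position is [-8 5 / 0 -5]. Elementwise product with the kernel and sum: 5·-2 + 0·2.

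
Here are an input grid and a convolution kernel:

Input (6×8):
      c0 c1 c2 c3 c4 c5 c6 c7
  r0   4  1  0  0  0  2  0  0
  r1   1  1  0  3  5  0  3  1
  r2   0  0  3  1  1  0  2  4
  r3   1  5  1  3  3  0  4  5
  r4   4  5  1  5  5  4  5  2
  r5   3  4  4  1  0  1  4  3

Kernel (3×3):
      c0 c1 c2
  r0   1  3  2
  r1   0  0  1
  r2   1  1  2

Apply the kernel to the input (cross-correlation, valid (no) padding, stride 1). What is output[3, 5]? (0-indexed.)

35

The receptive field on the input at this output position is [0 4 5 / 4 5 2 / 1 4 3]. Elementwise product with the kernel and sum: 0·1 + 4·3 + 5·2 + 2·1 + 1·1 + 4·1 + 3·2.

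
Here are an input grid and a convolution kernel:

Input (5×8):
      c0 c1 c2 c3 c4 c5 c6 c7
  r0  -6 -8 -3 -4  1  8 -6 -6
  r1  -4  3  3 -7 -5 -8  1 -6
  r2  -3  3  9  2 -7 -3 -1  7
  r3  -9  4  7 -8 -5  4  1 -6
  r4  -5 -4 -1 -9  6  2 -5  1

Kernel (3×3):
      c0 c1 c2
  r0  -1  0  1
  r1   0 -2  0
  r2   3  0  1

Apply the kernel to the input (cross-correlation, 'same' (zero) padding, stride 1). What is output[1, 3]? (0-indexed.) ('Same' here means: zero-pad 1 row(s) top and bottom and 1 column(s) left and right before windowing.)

The receptive field on the zero-padded input at this output position is [-3 -4 1 / 3 -7 -5 / 9 2 -7]. Elementwise product with the kernel and sum: -3·-1 + 1·1 + -7·-2 + 9·3 + -7·1.

38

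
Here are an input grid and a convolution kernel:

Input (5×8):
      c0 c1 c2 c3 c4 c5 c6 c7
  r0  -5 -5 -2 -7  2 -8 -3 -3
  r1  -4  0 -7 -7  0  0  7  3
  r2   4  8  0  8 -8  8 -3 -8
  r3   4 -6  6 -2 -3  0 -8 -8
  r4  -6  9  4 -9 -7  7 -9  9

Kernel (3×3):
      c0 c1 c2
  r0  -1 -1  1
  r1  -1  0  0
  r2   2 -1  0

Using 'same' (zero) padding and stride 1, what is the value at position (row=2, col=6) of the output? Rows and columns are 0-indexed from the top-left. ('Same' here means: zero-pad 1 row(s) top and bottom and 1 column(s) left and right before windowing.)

The receptive field on the zero-padded input at this output position is [0 7 3 / 8 -3 -8 / 0 -8 -8]. Elementwise product with the kernel and sum: 0·-1 + 7·-1 + 3·1 + 8·-1 + 0·2 + -8·-1.

-4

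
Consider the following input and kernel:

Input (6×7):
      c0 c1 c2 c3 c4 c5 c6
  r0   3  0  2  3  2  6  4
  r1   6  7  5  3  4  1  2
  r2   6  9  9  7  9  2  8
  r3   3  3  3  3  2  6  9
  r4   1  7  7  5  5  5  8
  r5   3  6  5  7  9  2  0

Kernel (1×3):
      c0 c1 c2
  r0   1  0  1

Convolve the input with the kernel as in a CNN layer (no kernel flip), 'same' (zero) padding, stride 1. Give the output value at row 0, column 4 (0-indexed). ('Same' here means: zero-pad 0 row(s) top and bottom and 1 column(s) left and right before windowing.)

The receptive field on the zero-padded input at this output position is [3 2 6]. Elementwise product with the kernel and sum: 3·1 + 6·1.

9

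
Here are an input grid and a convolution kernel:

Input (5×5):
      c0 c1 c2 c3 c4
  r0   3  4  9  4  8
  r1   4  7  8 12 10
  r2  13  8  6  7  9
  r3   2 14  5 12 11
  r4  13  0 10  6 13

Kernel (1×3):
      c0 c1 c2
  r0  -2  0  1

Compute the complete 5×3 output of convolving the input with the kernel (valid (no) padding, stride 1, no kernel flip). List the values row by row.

Output[0,0]: The receptive field on the input at this output position is [3 4 9]. Elementwise product with the kernel and sum: 3·-2 + 9·1.

3 -4 -10
0 -2 -6
-20 -9 -3
1 -16 1
-16 6 -7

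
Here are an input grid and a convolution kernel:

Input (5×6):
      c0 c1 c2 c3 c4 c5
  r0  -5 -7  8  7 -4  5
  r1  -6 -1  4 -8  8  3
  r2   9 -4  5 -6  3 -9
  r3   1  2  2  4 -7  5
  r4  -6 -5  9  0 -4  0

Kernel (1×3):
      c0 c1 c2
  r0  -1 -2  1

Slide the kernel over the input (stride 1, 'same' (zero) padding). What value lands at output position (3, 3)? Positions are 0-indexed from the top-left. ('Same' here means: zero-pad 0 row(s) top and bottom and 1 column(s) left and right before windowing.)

The receptive field on the zero-padded input at this output position is [2 4 -7]. Elementwise product with the kernel and sum: 2·-1 + 4·-2 + -7·1.

-17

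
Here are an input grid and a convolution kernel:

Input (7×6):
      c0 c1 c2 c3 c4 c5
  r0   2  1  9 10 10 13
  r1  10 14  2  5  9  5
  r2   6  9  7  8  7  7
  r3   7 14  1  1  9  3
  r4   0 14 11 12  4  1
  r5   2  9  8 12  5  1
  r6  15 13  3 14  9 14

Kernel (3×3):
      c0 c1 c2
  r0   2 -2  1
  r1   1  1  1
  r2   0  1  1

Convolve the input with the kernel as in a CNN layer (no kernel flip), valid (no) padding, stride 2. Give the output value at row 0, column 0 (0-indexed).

The receptive field on the input at this output position is [2 1 9 / 10 14 2 / 6 9 7]. Elementwise product with the kernel and sum: 2·2 + 1·-2 + 9·1 + 10·1 + 14·1 + 2·1 + 9·1 + 7·1.

53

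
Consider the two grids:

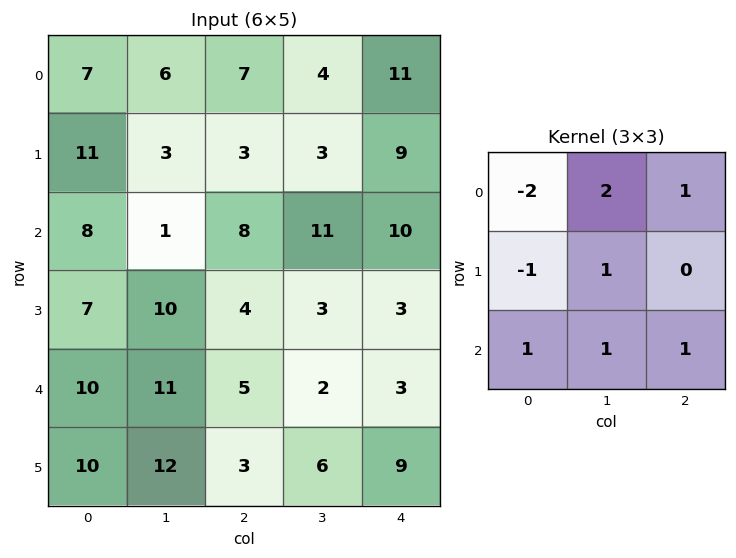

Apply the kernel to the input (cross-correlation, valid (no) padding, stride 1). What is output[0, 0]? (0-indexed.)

The receptive field on the input at this output position is [7 6 7 / 11 3 3 / 8 1 8]. Elementwise product with the kernel and sum: 7·-2 + 6·2 + 7·1 + 11·-1 + 3·1 + 8·1 + 1·1 + 8·1.

14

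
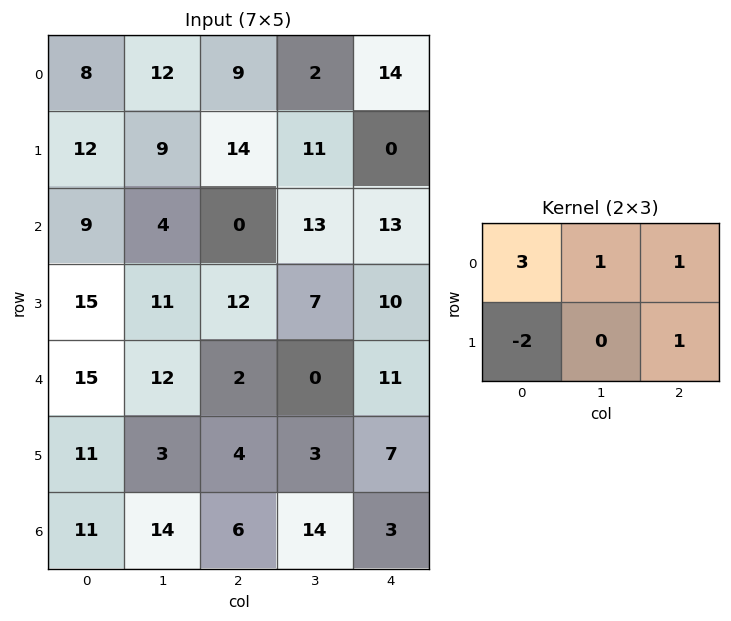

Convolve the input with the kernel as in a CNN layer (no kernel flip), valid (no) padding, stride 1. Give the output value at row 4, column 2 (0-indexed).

The receptive field on the input at this output position is [2 0 11 / 4 3 7]. Elementwise product with the kernel and sum: 2·3 + 0·1 + 11·1 + 4·-2 + 7·1.

16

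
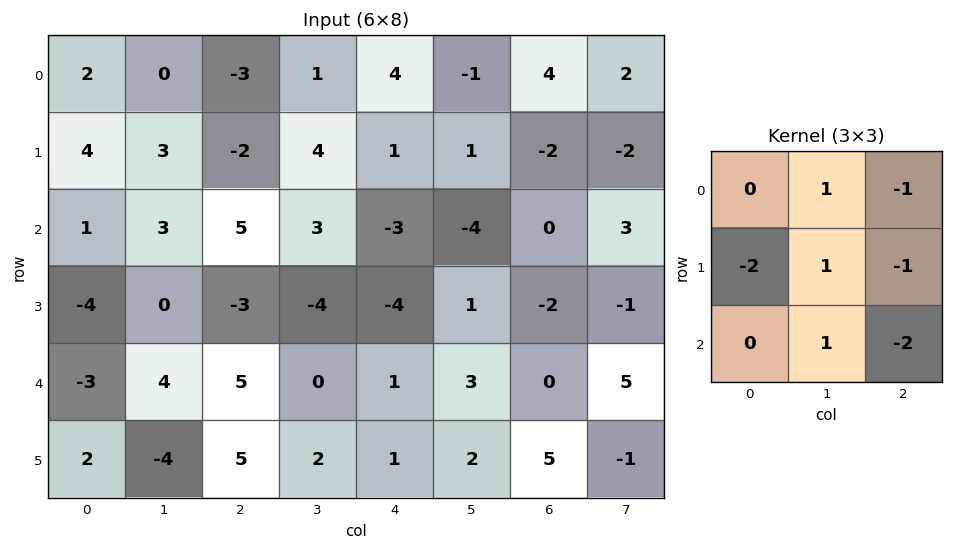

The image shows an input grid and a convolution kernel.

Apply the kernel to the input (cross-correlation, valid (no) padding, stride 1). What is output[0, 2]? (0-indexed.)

The receptive field on the input at this output position is [-3 1 4 / -2 4 1 / 5 3 -3]. Elementwise product with the kernel and sum: 1·1 + 4·-1 + -2·-2 + 4·1 + 1·-1 + 3·1 + -3·-2.

13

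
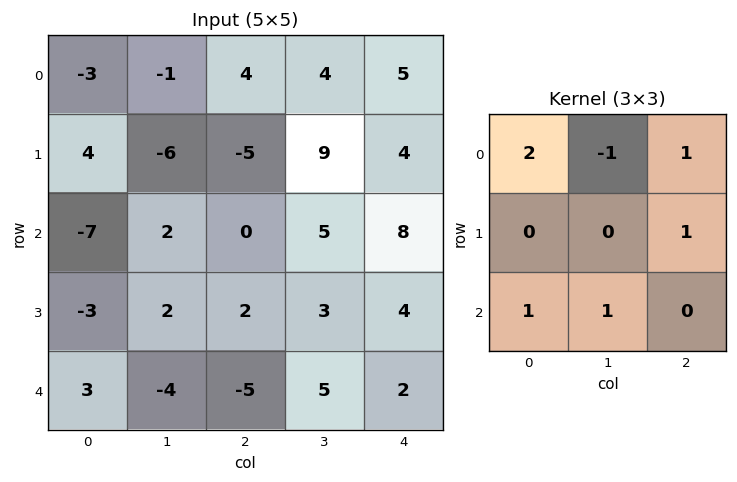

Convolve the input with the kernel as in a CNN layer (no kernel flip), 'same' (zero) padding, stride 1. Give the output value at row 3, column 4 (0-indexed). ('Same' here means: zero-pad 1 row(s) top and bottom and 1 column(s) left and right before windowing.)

9

The receptive field on the zero-padded input at this output position is [5 8 0 / 3 4 0 / 5 2 0]. Elementwise product with the kernel and sum: 5·2 + 8·-1 + 0·1 + 0·1 + 5·1 + 2·1.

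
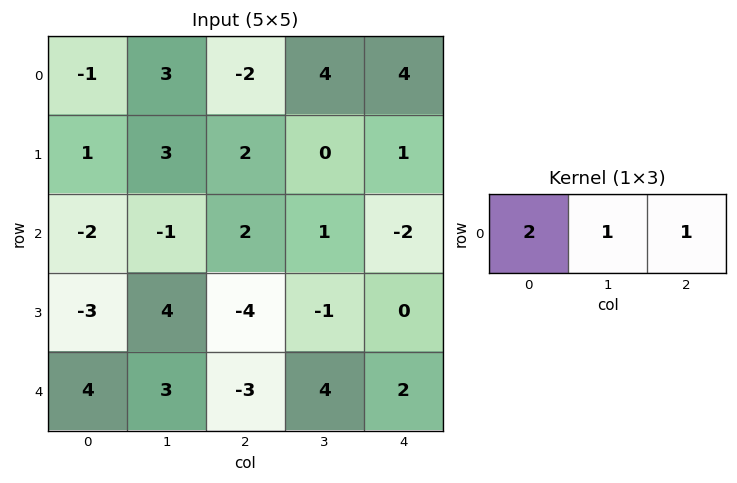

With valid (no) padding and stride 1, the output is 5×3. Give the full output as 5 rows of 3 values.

-1 8 4
7 8 5
-3 1 3
-6 3 -9
8 7 0

Output[0,0]: The receptive field on the input at this output position is [-1 3 -2]. Elementwise product with the kernel and sum: -1·2 + 3·1 + -2·1.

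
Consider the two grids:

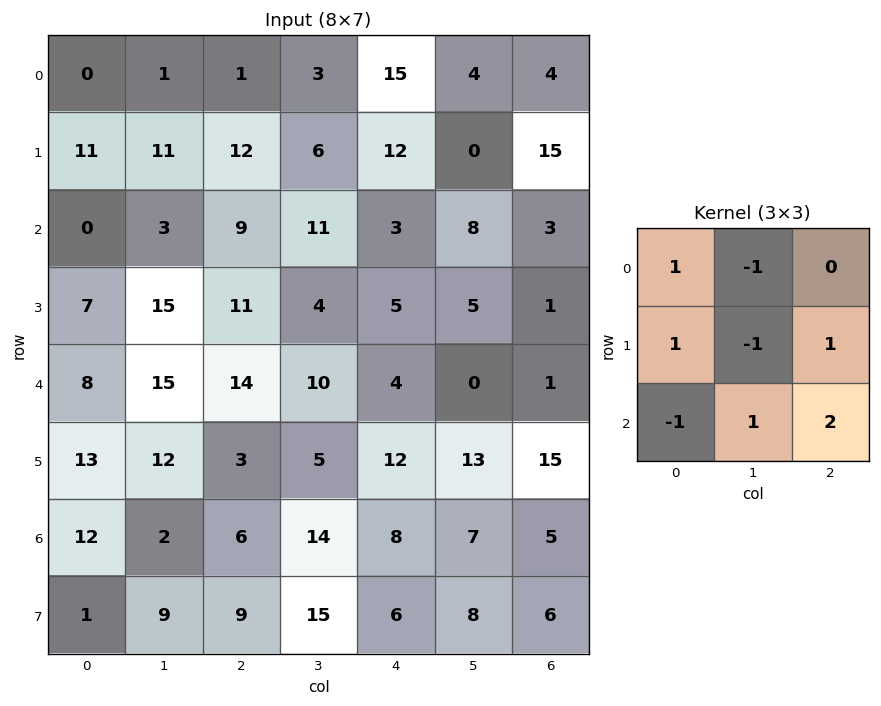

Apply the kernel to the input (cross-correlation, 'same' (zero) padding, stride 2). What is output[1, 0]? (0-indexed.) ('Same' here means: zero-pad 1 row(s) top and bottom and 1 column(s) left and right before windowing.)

29

The receptive field on the zero-padded input at this output position is [0 11 11 / 0 0 3 / 0 7 15]. Elementwise product with the kernel and sum: 0·1 + 11·-1 + 0·1 + 0·-1 + 3·1 + 0·-1 + 7·1 + 15·2.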